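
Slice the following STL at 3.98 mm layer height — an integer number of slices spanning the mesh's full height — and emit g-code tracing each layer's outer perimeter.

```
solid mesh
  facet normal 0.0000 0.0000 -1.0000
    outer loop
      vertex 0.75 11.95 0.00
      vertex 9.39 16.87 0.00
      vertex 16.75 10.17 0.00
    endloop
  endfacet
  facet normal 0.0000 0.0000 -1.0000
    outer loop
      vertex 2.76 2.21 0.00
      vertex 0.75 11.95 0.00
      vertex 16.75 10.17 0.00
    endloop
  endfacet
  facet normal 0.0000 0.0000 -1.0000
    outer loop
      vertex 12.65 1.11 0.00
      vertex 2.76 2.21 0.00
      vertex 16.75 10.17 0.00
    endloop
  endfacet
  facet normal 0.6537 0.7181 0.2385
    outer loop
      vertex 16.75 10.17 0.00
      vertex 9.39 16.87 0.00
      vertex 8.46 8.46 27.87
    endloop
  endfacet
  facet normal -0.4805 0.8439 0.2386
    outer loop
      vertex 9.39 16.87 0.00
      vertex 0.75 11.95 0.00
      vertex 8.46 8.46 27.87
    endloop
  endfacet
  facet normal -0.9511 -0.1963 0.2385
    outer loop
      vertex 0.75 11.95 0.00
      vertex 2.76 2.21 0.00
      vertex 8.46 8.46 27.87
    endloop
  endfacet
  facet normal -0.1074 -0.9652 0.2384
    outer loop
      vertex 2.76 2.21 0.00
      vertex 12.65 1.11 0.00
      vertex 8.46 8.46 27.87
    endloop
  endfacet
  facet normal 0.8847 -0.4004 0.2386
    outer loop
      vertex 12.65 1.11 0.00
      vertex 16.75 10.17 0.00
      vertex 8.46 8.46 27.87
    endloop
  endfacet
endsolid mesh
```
; perimeter-only toolpath
G21 ; units = mm
G90 ; absolute positioning
G28 ; home
; layer 1
G0 Z3.98
G0 X15.57 Y9.93
G1 X9.26 Y15.67
G1 X1.85 Y11.45
G1 X3.57 Y3.10
G1 X12.05 Y2.16
G1 X15.57 Y9.93
; layer 2
G0 Z7.96
G0 X14.38 Y9.68
G1 X9.12 Y14.47
G1 X2.95 Y10.95
G1 X4.39 Y4.00
G1 X11.45 Y3.21
G1 X14.38 Y9.68
; layer 3
G0 Z11.94
G0 X13.20 Y9.44
G1 X8.99 Y13.27
G1 X4.05 Y10.45
G1 X5.20 Y4.89
G1 X10.85 Y4.26
G1 X13.20 Y9.44
; layer 4
G0 Z15.93
G0 X12.01 Y9.19
G1 X8.86 Y12.06
G1 X5.16 Y9.96
G1 X6.02 Y5.78
G1 X10.26 Y5.31
G1 X12.01 Y9.19
; layer 5
G0 Z19.91
G0 X10.83 Y8.95
G1 X8.73 Y10.86
G1 X6.26 Y9.46
G1 X6.83 Y6.67
G1 X9.66 Y6.36
G1 X10.83 Y8.95
; layer 6
G0 Z23.89
G0 X9.64 Y8.70
G1 X8.59 Y9.66
G1 X7.36 Y8.96
G1 X7.65 Y7.57
G1 X9.06 Y7.41
G1 X9.64 Y8.70
M2 ; end

The solid is a regular 5-sided pyramid, base circumscribed radius ≈ 8.46 mm, apex at z ≈ 27.9 mm. Slicing at Δz = 3.98 mm — 7 equal slices spanning the solid's height, so layer i sits at z = i·h/7 — gives 6 non-empty perimeters. Each is a 5-segment closed polygon; G0 lifts to the layer z and rapids to the start vertex, then G1 traces the edges. The cross-section shrinks linearly with z (the slice at the apex is degenerate and omitted).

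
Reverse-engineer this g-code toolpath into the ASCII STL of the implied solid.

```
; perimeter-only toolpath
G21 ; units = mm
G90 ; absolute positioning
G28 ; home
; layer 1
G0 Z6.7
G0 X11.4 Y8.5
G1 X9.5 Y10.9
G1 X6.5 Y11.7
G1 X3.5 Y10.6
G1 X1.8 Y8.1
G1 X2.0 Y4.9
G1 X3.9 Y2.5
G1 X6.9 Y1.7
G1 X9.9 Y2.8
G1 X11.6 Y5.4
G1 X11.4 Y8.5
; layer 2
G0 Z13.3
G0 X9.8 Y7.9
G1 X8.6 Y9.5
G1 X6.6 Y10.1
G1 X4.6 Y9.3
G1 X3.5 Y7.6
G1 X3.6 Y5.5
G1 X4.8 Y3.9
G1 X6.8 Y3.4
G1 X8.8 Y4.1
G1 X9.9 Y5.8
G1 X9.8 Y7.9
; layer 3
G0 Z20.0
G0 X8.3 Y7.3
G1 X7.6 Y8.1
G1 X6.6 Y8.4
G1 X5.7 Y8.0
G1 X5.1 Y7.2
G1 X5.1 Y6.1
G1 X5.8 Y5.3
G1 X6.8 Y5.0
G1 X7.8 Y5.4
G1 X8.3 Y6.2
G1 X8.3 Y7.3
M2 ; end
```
solid part
  facet normal 0.0000 0.0000 -1.0000
    outer loop
      vertex 6.4 13.4 0.0
      vertex 10.4 12.3 0.0
      vertex 13.0 9.1 0.0
    endloop
  endfacet
  facet normal 0.0000 0.0000 -1.0000
    outer loop
      vertex 2.5 11.9 0.0
      vertex 6.4 13.4 0.0
      vertex 13.0 9.1 0.0
    endloop
  endfacet
  facet normal 0.0000 0.0000 -1.0000
    outer loop
      vertex 0.2 8.5 0.0
      vertex 2.5 11.9 0.0
      vertex 13.0 9.1 0.0
    endloop
  endfacet
  facet normal 0.0000 0.0000 -1.0000
    outer loop
      vertex 0.4 4.3 0.0
      vertex 0.2 8.5 0.0
      vertex 13.0 9.1 0.0
    endloop
  endfacet
  facet normal 0.0000 0.0000 -1.0000
    outer loop
      vertex 3.0 1.1 0.0
      vertex 0.4 4.3 0.0
      vertex 13.0 9.1 0.0
    endloop
  endfacet
  facet normal 0.0000 0.0000 -1.0000
    outer loop
      vertex 7.0 0.0 0.0
      vertex 3.0 1.1 0.0
      vertex 13.0 9.1 0.0
    endloop
  endfacet
  facet normal 0.0000 0.0000 -1.0000
    outer loop
      vertex 10.9 1.5 0.0
      vertex 7.0 0.0 0.0
      vertex 13.0 9.1 0.0
    endloop
  endfacet
  facet normal 0.0000 0.0000 -1.0000
    outer loop
      vertex 13.2 4.9 0.0
      vertex 10.9 1.5 0.0
      vertex 13.0 9.1 0.0
    endloop
  endfacet
  facet normal 0.7547 0.6132 0.2332
    outer loop
      vertex 13.0 9.1 0.0
      vertex 10.4 12.3 0.0
      vertex 6.7 6.7 26.7
    endloop
  endfacet
  facet normal 0.2579 0.9378 0.2324
    outer loop
      vertex 10.4 12.3 0.0
      vertex 6.4 13.4 0.0
      vertex 6.7 6.7 26.7
    endloop
  endfacet
  facet normal -0.3492 0.9079 0.2318
    outer loop
      vertex 6.4 13.4 0.0
      vertex 2.5 11.9 0.0
      vertex 6.7 6.7 26.7
    endloop
  endfacet
  facet normal -0.8055 0.5449 0.2328
    outer loop
      vertex 2.5 11.9 0.0
      vertex 0.2 8.5 0.0
      vertex 6.7 6.7 26.7
    endloop
  endfacet
  facet normal -0.9713 -0.0463 0.2333
    outer loop
      vertex 0.2 8.5 0.0
      vertex 0.4 4.3 0.0
      vertex 6.7 6.7 26.7
    endloop
  endfacet
  facet normal -0.7547 -0.6132 0.2332
    outer loop
      vertex 0.4 4.3 0.0
      vertex 3.0 1.1 0.0
      vertex 6.7 6.7 26.7
    endloop
  endfacet
  facet normal -0.2579 -0.9378 0.2324
    outer loop
      vertex 3.0 1.1 0.0
      vertex 7.0 0.0 0.0
      vertex 6.7 6.7 26.7
    endloop
  endfacet
  facet normal 0.3492 -0.9079 0.2318
    outer loop
      vertex 7.0 0.0 0.0
      vertex 10.9 1.5 0.0
      vertex 6.7 6.7 26.7
    endloop
  endfacet
  facet normal 0.8055 -0.5449 0.2328
    outer loop
      vertex 10.9 1.5 0.0
      vertex 13.2 4.9 0.0
      vertex 6.7 6.7 26.7
    endloop
  endfacet
  facet normal 0.9713 0.0463 0.2333
    outer loop
      vertex 13.2 4.9 0.0
      vertex 13.0 9.1 0.0
      vertex 6.7 6.7 26.7
    endloop
  endfacet
endsolid part

The G0 Z moves step by Δz≈6.7 mm. The G1 loops shrink linearly with z, so the solid tapers from its base footprint up to z≈26.7. Closing with a flat bottom cap and the tapered top and triangulating gives 18 facets — a regular 10-sided pyramid, base circumscribed radius ≈ 6.7 mm, apex at z ≈ 26.7 mm.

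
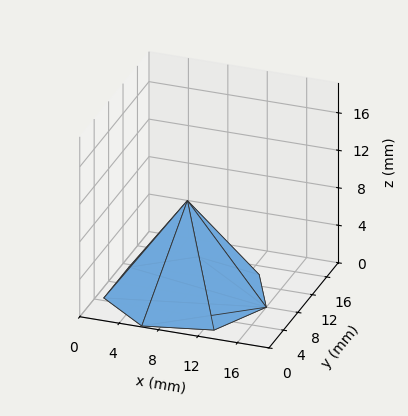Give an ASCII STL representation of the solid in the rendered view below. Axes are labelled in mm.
Reading the render: the shape is a regular 7-sided pyramid, base circumscribed radius ≈ 8 mm, apex at z ≈ 10 mm (dimensions read to the nearest mm from the axis ticks). For the STL, each face is triangulated and given an outward normal.

solid part
  facet normal 0.0000 0.0000 -1.0000
    outer loop
      vertex 6.220 15.799 0.000
      vertex 12.988 14.255 0.000
      vertex 16.000 8.000 0.000
    endloop
  endfacet
  facet normal 0.0000 0.0000 -1.0000
    outer loop
      vertex 0.792 11.471 0.000
      vertex 6.220 15.799 0.000
      vertex 16.000 8.000 0.000
    endloop
  endfacet
  facet normal 0.0000 0.0000 -1.0000
    outer loop
      vertex 0.792 4.529 0.000
      vertex 0.792 11.471 0.000
      vertex 16.000 8.000 0.000
    endloop
  endfacet
  facet normal 0.0000 0.0000 -1.0000
    outer loop
      vertex 6.220 0.201 0.000
      vertex 0.792 4.529 0.000
      vertex 16.000 8.000 0.000
    endloop
  endfacet
  facet normal 0.0000 0.0000 -1.0000
    outer loop
      vertex 12.988 1.745 0.000
      vertex 6.220 0.201 0.000
      vertex 16.000 8.000 0.000
    endloop
  endfacet
  facet normal 0.7309 0.3520 0.5847
    outer loop
      vertex 16.000 8.000 0.000
      vertex 12.988 14.255 0.000
      vertex 8.000 8.000 10.000
    endloop
  endfacet
  facet normal 0.1804 0.7909 0.5847
    outer loop
      vertex 12.988 14.255 0.000
      vertex 6.220 15.799 0.000
      vertex 8.000 8.000 10.000
    endloop
  endfacet
  facet normal -0.5058 0.6343 0.5847
    outer loop
      vertex 6.220 15.799 0.000
      vertex 0.792 11.471 0.000
      vertex 8.000 8.000 10.000
    endloop
  endfacet
  facet normal -0.8112 0.0000 0.5847
    outer loop
      vertex 0.792 11.471 0.000
      vertex 0.792 4.529 0.000
      vertex 8.000 8.000 10.000
    endloop
  endfacet
  facet normal -0.5058 -0.6343 0.5847
    outer loop
      vertex 0.792 4.529 0.000
      vertex 6.220 0.201 0.000
      vertex 8.000 8.000 10.000
    endloop
  endfacet
  facet normal 0.1804 -0.7909 0.5847
    outer loop
      vertex 6.220 0.201 0.000
      vertex 12.988 1.745 0.000
      vertex 8.000 8.000 10.000
    endloop
  endfacet
  facet normal 0.7309 -0.3520 0.5847
    outer loop
      vertex 12.988 1.745 0.000
      vertex 16.000 8.000 0.000
      vertex 8.000 8.000 10.000
    endloop
  endfacet
endsolid part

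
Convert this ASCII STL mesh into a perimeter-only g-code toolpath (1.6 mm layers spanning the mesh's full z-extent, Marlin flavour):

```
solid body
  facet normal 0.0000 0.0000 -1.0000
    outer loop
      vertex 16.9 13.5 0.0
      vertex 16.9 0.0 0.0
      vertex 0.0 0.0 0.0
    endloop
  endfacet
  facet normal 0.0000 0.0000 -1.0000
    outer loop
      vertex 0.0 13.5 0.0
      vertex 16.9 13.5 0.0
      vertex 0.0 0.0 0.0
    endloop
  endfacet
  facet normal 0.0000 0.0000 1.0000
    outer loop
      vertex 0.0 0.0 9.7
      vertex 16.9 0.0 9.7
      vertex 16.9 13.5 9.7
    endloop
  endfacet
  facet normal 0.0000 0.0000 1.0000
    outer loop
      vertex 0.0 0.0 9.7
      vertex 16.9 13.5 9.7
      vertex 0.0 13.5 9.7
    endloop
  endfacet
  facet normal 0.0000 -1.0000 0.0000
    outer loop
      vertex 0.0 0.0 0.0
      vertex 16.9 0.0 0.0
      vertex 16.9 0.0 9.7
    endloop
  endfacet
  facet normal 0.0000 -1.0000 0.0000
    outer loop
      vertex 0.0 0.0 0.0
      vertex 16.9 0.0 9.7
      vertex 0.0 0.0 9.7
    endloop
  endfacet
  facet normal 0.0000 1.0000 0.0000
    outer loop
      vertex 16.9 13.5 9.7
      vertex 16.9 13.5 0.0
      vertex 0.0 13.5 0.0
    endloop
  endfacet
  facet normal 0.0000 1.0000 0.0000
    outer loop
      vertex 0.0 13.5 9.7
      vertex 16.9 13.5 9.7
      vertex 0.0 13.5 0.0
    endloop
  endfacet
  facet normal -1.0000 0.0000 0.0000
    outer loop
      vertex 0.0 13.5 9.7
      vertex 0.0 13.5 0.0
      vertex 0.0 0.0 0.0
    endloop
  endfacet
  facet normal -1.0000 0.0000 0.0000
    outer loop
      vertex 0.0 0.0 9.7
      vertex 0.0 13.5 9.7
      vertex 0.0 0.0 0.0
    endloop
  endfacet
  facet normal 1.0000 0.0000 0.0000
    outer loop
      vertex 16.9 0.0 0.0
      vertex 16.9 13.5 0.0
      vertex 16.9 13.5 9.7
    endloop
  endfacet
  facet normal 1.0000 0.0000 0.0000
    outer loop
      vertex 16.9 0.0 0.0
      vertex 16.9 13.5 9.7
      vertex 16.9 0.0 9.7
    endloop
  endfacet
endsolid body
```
; perimeter-only toolpath
G21 ; units = mm
G90 ; absolute positioning
G28 ; home
; layer 1
G0 Z1.6
G0 X0.0 Y0.0
G1 X16.9 Y0.0
G1 X16.9 Y13.5
G1 X0.0 Y13.5
G1 X0.0 Y0.0
; layer 2
G0 Z3.2
G0 X0.0 Y0.0
G1 X16.9 Y0.0
G1 X16.9 Y13.5
G1 X0.0 Y13.5
G1 X0.0 Y0.0
; layer 3
G0 Z4.8
G0 X0.0 Y0.0
G1 X16.9 Y0.0
G1 X16.9 Y13.5
G1 X0.0 Y13.5
G1 X0.0 Y0.0
; layer 4
G0 Z6.5
G0 X0.0 Y0.0
G1 X16.9 Y0.0
G1 X16.9 Y13.5
G1 X0.0 Y13.5
G1 X0.0 Y0.0
; layer 5
G0 Z8.1
G0 X0.0 Y0.0
G1 X16.9 Y0.0
G1 X16.9 Y13.5
G1 X0.0 Y13.5
G1 X0.0 Y0.0
; layer 6
G0 Z9.7
G0 X0.0 Y0.0
G1 X16.9 Y0.0
G1 X16.9 Y13.5
G1 X0.0 Y13.5
G1 X0.0 Y0.0
M2 ; end

The solid is a rectangular box, roughly 16.9 × 13.5 mm footprint and 9.7 mm tall. Slicing at Δz = 1.6 mm — 6 equal slices spanning the solid's height, so layer i sits at z = i·h/6 — gives 6 non-empty perimeters. Each is a 4-segment closed polygon; G0 lifts to the layer z and rapids to the start vertex, then G1 traces the edges.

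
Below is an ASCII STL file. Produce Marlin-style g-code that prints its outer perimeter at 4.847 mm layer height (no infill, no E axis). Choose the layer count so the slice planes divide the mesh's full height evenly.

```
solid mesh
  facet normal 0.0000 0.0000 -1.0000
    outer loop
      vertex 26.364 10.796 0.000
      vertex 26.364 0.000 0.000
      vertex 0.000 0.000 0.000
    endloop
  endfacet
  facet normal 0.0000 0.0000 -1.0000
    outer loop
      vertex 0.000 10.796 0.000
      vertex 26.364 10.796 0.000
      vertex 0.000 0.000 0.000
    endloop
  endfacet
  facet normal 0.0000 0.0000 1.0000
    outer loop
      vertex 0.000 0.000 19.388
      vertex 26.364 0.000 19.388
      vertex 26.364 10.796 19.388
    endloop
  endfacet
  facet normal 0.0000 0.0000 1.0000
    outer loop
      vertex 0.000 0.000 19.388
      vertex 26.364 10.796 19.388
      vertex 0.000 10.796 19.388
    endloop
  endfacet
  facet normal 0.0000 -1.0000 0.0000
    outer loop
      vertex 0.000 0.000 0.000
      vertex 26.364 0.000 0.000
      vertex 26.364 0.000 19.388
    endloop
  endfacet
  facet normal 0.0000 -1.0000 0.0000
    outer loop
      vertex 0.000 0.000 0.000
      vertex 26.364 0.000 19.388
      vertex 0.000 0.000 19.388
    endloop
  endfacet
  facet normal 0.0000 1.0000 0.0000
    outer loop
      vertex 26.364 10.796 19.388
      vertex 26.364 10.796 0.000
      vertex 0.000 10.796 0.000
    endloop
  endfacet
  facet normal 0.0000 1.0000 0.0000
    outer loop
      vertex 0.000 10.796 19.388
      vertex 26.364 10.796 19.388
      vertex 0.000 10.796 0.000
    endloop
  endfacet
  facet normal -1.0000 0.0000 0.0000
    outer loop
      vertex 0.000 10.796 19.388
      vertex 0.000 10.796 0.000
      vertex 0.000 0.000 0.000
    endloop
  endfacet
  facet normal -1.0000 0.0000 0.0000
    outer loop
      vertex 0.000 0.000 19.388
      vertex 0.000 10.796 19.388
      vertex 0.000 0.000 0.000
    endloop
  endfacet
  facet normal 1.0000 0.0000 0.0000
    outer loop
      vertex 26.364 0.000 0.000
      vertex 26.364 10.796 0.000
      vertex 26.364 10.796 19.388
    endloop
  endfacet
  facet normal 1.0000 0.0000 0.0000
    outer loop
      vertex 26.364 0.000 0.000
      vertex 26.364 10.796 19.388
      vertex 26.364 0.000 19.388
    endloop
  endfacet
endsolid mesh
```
; perimeter-only toolpath
G21 ; units = mm
G90 ; absolute positioning
G28 ; home
; layer 1
G0 Z4.847
G0 X0.000 Y0.000
G1 X26.364 Y0.000
G1 X26.364 Y10.796
G1 X0.000 Y10.796
G1 X0.000 Y0.000
; layer 2
G0 Z9.694
G0 X0.000 Y0.000
G1 X26.364 Y0.000
G1 X26.364 Y10.796
G1 X0.000 Y10.796
G1 X0.000 Y0.000
; layer 3
G0 Z14.541
G0 X0.000 Y0.000
G1 X26.364 Y0.000
G1 X26.364 Y10.796
G1 X0.000 Y10.796
G1 X0.000 Y0.000
; layer 4
G0 Z19.388
G0 X0.000 Y0.000
G1 X26.364 Y0.000
G1 X26.364 Y10.796
G1 X0.000 Y10.796
G1 X0.000 Y0.000
M2 ; end

The solid is a rectangular box, roughly 26.4 × 10.8 mm footprint and 19.4 mm tall. Slicing at Δz = 4.847 mm — 4 equal slices spanning the solid's height, so layer i sits at z = i·h/4 — gives 4 non-empty perimeters. Each is a 4-segment closed polygon; G0 lifts to the layer z and rapids to the start vertex, then G1 traces the edges.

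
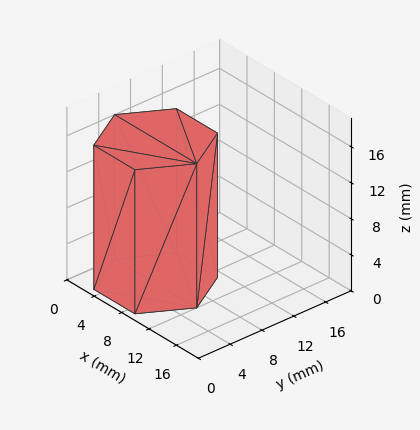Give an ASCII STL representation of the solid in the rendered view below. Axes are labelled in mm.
Reading the render: the shape is a regular 6-sided prism (a cylinder approximated with 6 flat sides), circumscribed radius ≈ 6 mm, height ≈ 16 mm (dimensions read to the nearest mm from the axis ticks). For the STL, each face is triangulated and given an outward normal.

solid part
  facet normal 0.0000 0.0000 -1.0000
    outer loop
      vertex 3.000 11.196 0.000
      vertex 9.000 11.196 0.000
      vertex 12.000 6.000 0.000
    endloop
  endfacet
  facet normal 0.0000 0.0000 -1.0000
    outer loop
      vertex 0.000 6.000 0.000
      vertex 3.000 11.196 0.000
      vertex 12.000 6.000 0.000
    endloop
  endfacet
  facet normal 0.0000 0.0000 -1.0000
    outer loop
      vertex 3.000 0.804 0.000
      vertex 0.000 6.000 0.000
      vertex 12.000 6.000 0.000
    endloop
  endfacet
  facet normal 0.0000 0.0000 -1.0000
    outer loop
      vertex 9.000 0.804 0.000
      vertex 3.000 0.804 0.000
      vertex 12.000 6.000 0.000
    endloop
  endfacet
  facet normal 0.0000 0.0000 1.0000
    outer loop
      vertex 12.000 6.000 16.000
      vertex 9.000 11.196 16.000
      vertex 3.000 11.196 16.000
    endloop
  endfacet
  facet normal 0.0000 0.0000 1.0000
    outer loop
      vertex 12.000 6.000 16.000
      vertex 3.000 11.196 16.000
      vertex 0.000 6.000 16.000
    endloop
  endfacet
  facet normal 0.0000 0.0000 1.0000
    outer loop
      vertex 12.000 6.000 16.000
      vertex 0.000 6.000 16.000
      vertex 3.000 0.804 16.000
    endloop
  endfacet
  facet normal 0.0000 0.0000 1.0000
    outer loop
      vertex 12.000 6.000 16.000
      vertex 3.000 0.804 16.000
      vertex 9.000 0.804 16.000
    endloop
  endfacet
  facet normal 0.8660 0.5000 0.0000
    outer loop
      vertex 12.000 6.000 0.000
      vertex 9.000 11.196 0.000
      vertex 9.000 11.196 16.000
    endloop
  endfacet
  facet normal 0.8660 0.5000 0.0000
    outer loop
      vertex 12.000 6.000 0.000
      vertex 9.000 11.196 16.000
      vertex 12.000 6.000 16.000
    endloop
  endfacet
  facet normal 0.0000 1.0000 0.0000
    outer loop
      vertex 9.000 11.196 0.000
      vertex 3.000 11.196 0.000
      vertex 3.000 11.196 16.000
    endloop
  endfacet
  facet normal 0.0000 1.0000 0.0000
    outer loop
      vertex 9.000 11.196 0.000
      vertex 3.000 11.196 16.000
      vertex 9.000 11.196 16.000
    endloop
  endfacet
  facet normal -0.8660 0.5000 0.0000
    outer loop
      vertex 3.000 11.196 0.000
      vertex 0.000 6.000 0.000
      vertex 0.000 6.000 16.000
    endloop
  endfacet
  facet normal -0.8660 0.5000 0.0000
    outer loop
      vertex 3.000 11.196 0.000
      vertex 0.000 6.000 16.000
      vertex 3.000 11.196 16.000
    endloop
  endfacet
  facet normal -0.8660 -0.5000 0.0000
    outer loop
      vertex 0.000 6.000 0.000
      vertex 3.000 0.804 0.000
      vertex 3.000 0.804 16.000
    endloop
  endfacet
  facet normal -0.8660 -0.5000 0.0000
    outer loop
      vertex 0.000 6.000 0.000
      vertex 3.000 0.804 16.000
      vertex 0.000 6.000 16.000
    endloop
  endfacet
  facet normal 0.0000 -1.0000 0.0000
    outer loop
      vertex 3.000 0.804 0.000
      vertex 9.000 0.804 0.000
      vertex 9.000 0.804 16.000
    endloop
  endfacet
  facet normal 0.0000 -1.0000 0.0000
    outer loop
      vertex 3.000 0.804 0.000
      vertex 9.000 0.804 16.000
      vertex 3.000 0.804 16.000
    endloop
  endfacet
  facet normal 0.8660 -0.5000 0.0000
    outer loop
      vertex 9.000 0.804 0.000
      vertex 12.000 6.000 0.000
      vertex 12.000 6.000 16.000
    endloop
  endfacet
  facet normal 0.8660 -0.5000 0.0000
    outer loop
      vertex 9.000 0.804 0.000
      vertex 12.000 6.000 16.000
      vertex 9.000 0.804 16.000
    endloop
  endfacet
endsolid part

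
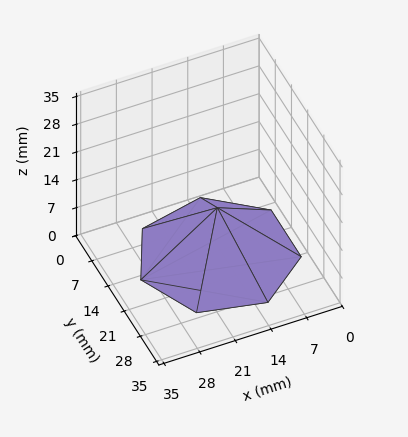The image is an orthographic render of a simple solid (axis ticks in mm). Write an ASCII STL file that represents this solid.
Reading the render: the shape is a regular 7-sided pyramid, base circumscribed radius ≈ 15 mm, apex at z ≈ 12 mm (dimensions read to the nearest mm from the axis ticks). For the STL, each face is triangulated and given an outward normal.

solid part
  facet normal 0.0000 0.0000 -1.0000
    outer loop
      vertex 11.7 29.6 0.0
      vertex 24.4 26.7 0.0
      vertex 30.0 15.0 0.0
    endloop
  endfacet
  facet normal 0.0000 0.0000 -1.0000
    outer loop
      vertex 1.5 21.5 0.0
      vertex 11.7 29.6 0.0
      vertex 30.0 15.0 0.0
    endloop
  endfacet
  facet normal 0.0000 0.0000 -1.0000
    outer loop
      vertex 1.5 8.5 0.0
      vertex 1.5 21.5 0.0
      vertex 30.0 15.0 0.0
    endloop
  endfacet
  facet normal 0.0000 0.0000 -1.0000
    outer loop
      vertex 11.7 0.4 0.0
      vertex 1.5 8.5 0.0
      vertex 30.0 15.0 0.0
    endloop
  endfacet
  facet normal 0.0000 0.0000 -1.0000
    outer loop
      vertex 24.4 3.3 0.0
      vertex 11.7 0.4 0.0
      vertex 30.0 15.0 0.0
    endloop
  endfacet
  facet normal 0.5985 0.2865 0.7481
    outer loop
      vertex 30.0 15.0 0.0
      vertex 24.4 26.7 0.0
      vertex 15.0 15.0 12.0
    endloop
  endfacet
  facet normal 0.1479 0.6477 0.7474
    outer loop
      vertex 24.4 26.7 0.0
      vertex 11.7 29.6 0.0
      vertex 15.0 15.0 12.0
    endloop
  endfacet
  facet normal -0.4134 0.5206 0.7471
    outer loop
      vertex 11.7 29.6 0.0
      vertex 1.5 21.5 0.0
      vertex 15.0 15.0 12.0
    endloop
  endfacet
  facet normal -0.6644 0.0000 0.7474
    outer loop
      vertex 1.5 21.5 0.0
      vertex 1.5 8.5 0.0
      vertex 15.0 15.0 12.0
    endloop
  endfacet
  facet normal -0.4134 -0.5206 0.7471
    outer loop
      vertex 1.5 8.5 0.0
      vertex 11.7 0.4 0.0
      vertex 15.0 15.0 12.0
    endloop
  endfacet
  facet normal 0.1479 -0.6477 0.7474
    outer loop
      vertex 11.7 0.4 0.0
      vertex 24.4 3.3 0.0
      vertex 15.0 15.0 12.0
    endloop
  endfacet
  facet normal 0.5985 -0.2865 0.7481
    outer loop
      vertex 24.4 3.3 0.0
      vertex 30.0 15.0 0.0
      vertex 15.0 15.0 12.0
    endloop
  endfacet
endsolid part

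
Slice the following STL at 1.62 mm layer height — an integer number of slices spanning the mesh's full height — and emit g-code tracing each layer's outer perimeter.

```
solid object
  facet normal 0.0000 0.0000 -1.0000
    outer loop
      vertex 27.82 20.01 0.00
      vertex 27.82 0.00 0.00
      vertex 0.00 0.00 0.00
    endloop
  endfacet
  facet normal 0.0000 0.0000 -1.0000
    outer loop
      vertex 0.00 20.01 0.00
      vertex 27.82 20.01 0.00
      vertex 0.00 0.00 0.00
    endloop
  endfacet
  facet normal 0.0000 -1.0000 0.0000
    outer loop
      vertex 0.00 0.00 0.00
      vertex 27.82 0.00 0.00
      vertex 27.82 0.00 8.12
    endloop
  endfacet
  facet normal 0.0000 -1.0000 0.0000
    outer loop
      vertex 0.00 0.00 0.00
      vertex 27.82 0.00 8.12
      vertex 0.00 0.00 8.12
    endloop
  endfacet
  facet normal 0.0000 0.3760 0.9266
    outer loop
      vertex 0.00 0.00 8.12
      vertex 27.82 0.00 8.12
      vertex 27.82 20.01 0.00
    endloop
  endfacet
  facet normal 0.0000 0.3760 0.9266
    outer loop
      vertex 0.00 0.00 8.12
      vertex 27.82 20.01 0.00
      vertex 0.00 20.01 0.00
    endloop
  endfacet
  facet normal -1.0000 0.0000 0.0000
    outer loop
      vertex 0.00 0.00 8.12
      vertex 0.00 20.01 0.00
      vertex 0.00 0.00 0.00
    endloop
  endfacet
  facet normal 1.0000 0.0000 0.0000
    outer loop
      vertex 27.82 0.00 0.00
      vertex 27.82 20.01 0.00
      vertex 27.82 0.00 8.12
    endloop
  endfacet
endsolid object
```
; perimeter-only toolpath
G21 ; units = mm
G90 ; absolute positioning
G28 ; home
; layer 1
G0 Z1.62
G0 X0.00 Y0.00
G1 X27.82 Y0.00
G1 X27.82 Y16.01
G1 X0.00 Y16.01
G1 X0.00 Y0.00
; layer 2
G0 Z3.25
G0 X0.00 Y0.00
G1 X27.82 Y0.00
G1 X27.82 Y12.01
G1 X0.00 Y12.01
G1 X0.00 Y0.00
; layer 3
G0 Z4.87
G0 X0.00 Y0.00
G1 X27.82 Y0.00
G1 X27.82 Y8.00
G1 X0.00 Y8.00
G1 X0.00 Y0.00
; layer 4
G0 Z6.50
G0 X0.00 Y0.00
G1 X27.82 Y0.00
G1 X27.82 Y4.00
G1 X0.00 Y4.00
G1 X0.00 Y0.00
M2 ; end

The solid is a wedge (ramp): 27.8 × 20 mm base, rising to 8.12 mm along the y=0 edge and sloping linearly to z=0 at y=20. Slicing at Δz = 1.62 mm — 5 equal slices spanning the solid's height, so layer i sits at z = i·h/5 — gives 4 non-empty perimeters. Each is a 4-segment closed polygon; G0 lifts to the layer z and rapids to the start vertex, then G1 traces the edges. The cross-section shrinks linearly with z (the slice at the apex is degenerate and omitted).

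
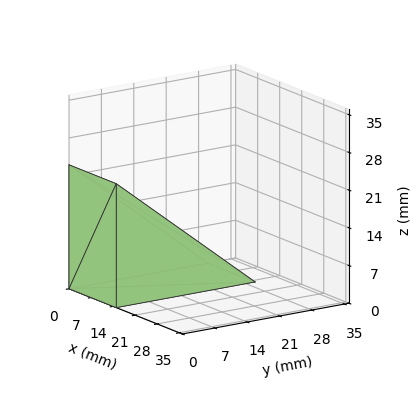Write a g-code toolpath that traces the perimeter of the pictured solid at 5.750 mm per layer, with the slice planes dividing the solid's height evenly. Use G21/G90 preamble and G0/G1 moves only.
Reading the render: the shape is a wedge (ramp): 15 × 30 mm base, rising to 23 mm along the y=0 edge and sloping linearly to z=0 at y=30 (dimensions read to the nearest mm from the axis ticks). For the g-code, the solid's height is divided into equal slices at the stated Δz and each level perimeter traced with G1 moves after a G0 lift.

; perimeter-only toolpath
G21 ; units = mm
G90 ; absolute positioning
G28 ; home
; layer 1
G0 Z5.750
G0 X0.000 Y0.000
G1 X15.000 Y0.000
G1 X15.000 Y22.500
G1 X0.000 Y22.500
G1 X0.000 Y0.000
; layer 2
G0 Z11.500
G0 X0.000 Y0.000
G1 X15.000 Y0.000
G1 X15.000 Y15.000
G1 X0.000 Y15.000
G1 X0.000 Y0.000
; layer 3
G0 Z17.250
G0 X0.000 Y0.000
G1 X15.000 Y0.000
G1 X15.000 Y7.500
G1 X0.000 Y7.500
G1 X0.000 Y0.000
M2 ; end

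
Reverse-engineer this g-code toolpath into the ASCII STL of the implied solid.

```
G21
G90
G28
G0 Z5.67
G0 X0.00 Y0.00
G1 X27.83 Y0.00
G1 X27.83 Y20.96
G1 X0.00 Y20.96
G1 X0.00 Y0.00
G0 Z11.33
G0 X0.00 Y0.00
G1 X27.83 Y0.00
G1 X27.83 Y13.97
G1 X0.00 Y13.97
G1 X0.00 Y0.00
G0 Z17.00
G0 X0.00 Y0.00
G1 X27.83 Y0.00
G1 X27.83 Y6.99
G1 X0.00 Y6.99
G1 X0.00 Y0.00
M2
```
solid part
  facet normal 0.0000 0.0000 -1.0000
    outer loop
      vertex 27.83 27.95 0.00
      vertex 27.83 0.00 0.00
      vertex 0.00 0.00 0.00
    endloop
  endfacet
  facet normal 0.0000 0.0000 -1.0000
    outer loop
      vertex 0.00 27.95 0.00
      vertex 27.83 27.95 0.00
      vertex 0.00 0.00 0.00
    endloop
  endfacet
  facet normal 0.0000 -1.0000 0.0000
    outer loop
      vertex 0.00 0.00 0.00
      vertex 27.83 0.00 0.00
      vertex 27.83 0.00 22.66
    endloop
  endfacet
  facet normal 0.0000 -1.0000 0.0000
    outer loop
      vertex 0.00 0.00 0.00
      vertex 27.83 0.00 22.66
      vertex 0.00 0.00 22.66
    endloop
  endfacet
  facet normal 0.0000 0.6298 0.7768
    outer loop
      vertex 0.00 0.00 22.66
      vertex 27.83 0.00 22.66
      vertex 27.83 27.95 0.00
    endloop
  endfacet
  facet normal 0.0000 0.6298 0.7768
    outer loop
      vertex 0.00 0.00 22.66
      vertex 27.83 27.95 0.00
      vertex 0.00 27.95 0.00
    endloop
  endfacet
  facet normal -1.0000 0.0000 0.0000
    outer loop
      vertex 0.00 0.00 22.66
      vertex 0.00 27.95 0.00
      vertex 0.00 0.00 0.00
    endloop
  endfacet
  facet normal 1.0000 0.0000 0.0000
    outer loop
      vertex 27.83 0.00 0.00
      vertex 27.83 27.95 0.00
      vertex 27.83 0.00 22.66
    endloop
  endfacet
endsolid part

The G0 Z moves step by Δz≈5.67 mm. The G1 loops shrink linearly with z, so the solid tapers from its base footprint up to z≈22.7. Closing with a flat bottom cap and the tapered top and triangulating gives 8 facets — a wedge (ramp): 27.8 × 27.9 mm base, rising to 22.7 mm along the y=0 edge and sloping linearly to z=0 at y=27.9.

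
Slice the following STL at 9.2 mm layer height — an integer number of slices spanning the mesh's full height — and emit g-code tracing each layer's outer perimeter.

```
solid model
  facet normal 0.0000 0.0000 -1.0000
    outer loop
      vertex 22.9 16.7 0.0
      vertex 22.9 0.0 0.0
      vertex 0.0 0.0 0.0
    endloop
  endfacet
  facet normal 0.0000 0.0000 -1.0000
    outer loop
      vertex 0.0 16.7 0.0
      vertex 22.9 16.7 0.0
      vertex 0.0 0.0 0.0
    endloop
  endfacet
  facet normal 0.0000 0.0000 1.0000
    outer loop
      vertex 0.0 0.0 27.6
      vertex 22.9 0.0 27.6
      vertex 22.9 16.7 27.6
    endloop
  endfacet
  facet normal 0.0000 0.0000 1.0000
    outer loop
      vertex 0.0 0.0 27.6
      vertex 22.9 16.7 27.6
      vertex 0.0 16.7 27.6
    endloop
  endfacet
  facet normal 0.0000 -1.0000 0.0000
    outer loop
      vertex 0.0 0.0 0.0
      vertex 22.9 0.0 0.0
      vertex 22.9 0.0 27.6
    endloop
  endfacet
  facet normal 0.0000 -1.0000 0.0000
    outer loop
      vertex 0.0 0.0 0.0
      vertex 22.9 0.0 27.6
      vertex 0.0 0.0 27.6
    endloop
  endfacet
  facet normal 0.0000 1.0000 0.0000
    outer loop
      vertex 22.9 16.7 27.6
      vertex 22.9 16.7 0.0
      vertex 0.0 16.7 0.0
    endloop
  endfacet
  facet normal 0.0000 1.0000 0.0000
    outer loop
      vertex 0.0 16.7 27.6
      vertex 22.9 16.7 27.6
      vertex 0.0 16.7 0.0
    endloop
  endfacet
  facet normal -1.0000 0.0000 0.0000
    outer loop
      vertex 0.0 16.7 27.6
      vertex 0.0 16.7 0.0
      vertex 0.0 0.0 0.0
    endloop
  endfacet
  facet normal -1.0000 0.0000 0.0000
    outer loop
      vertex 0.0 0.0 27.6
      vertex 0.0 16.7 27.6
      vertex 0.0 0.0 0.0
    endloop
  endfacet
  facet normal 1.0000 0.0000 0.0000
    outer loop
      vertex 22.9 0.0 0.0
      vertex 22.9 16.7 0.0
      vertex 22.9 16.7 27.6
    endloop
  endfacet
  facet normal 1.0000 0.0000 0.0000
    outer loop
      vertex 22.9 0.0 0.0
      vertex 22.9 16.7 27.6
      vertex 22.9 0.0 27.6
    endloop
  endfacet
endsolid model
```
; perimeter-only toolpath
G21 ; units = mm
G90 ; absolute positioning
G28 ; home
; layer 1
G0 Z9.2
G0 X0.0 Y0.0
G1 X22.9 Y0.0
G1 X22.9 Y16.7
G1 X0.0 Y16.7
G1 X0.0 Y0.0
; layer 2
G0 Z18.4
G0 X0.0 Y0.0
G1 X22.9 Y0.0
G1 X22.9 Y16.7
G1 X0.0 Y16.7
G1 X0.0 Y0.0
; layer 3
G0 Z27.6
G0 X0.0 Y0.0
G1 X22.9 Y0.0
G1 X22.9 Y16.7
G1 X0.0 Y16.7
G1 X0.0 Y0.0
M2 ; end

The solid is a rectangular box, roughly 22.9 × 16.7 mm footprint and 27.6 mm tall. Slicing at Δz = 9.2 mm — 3 equal slices spanning the solid's height, so layer i sits at z = i·h/3 — gives 3 non-empty perimeters. Each is a 4-segment closed polygon; G0 lifts to the layer z and rapids to the start vertex, then G1 traces the edges.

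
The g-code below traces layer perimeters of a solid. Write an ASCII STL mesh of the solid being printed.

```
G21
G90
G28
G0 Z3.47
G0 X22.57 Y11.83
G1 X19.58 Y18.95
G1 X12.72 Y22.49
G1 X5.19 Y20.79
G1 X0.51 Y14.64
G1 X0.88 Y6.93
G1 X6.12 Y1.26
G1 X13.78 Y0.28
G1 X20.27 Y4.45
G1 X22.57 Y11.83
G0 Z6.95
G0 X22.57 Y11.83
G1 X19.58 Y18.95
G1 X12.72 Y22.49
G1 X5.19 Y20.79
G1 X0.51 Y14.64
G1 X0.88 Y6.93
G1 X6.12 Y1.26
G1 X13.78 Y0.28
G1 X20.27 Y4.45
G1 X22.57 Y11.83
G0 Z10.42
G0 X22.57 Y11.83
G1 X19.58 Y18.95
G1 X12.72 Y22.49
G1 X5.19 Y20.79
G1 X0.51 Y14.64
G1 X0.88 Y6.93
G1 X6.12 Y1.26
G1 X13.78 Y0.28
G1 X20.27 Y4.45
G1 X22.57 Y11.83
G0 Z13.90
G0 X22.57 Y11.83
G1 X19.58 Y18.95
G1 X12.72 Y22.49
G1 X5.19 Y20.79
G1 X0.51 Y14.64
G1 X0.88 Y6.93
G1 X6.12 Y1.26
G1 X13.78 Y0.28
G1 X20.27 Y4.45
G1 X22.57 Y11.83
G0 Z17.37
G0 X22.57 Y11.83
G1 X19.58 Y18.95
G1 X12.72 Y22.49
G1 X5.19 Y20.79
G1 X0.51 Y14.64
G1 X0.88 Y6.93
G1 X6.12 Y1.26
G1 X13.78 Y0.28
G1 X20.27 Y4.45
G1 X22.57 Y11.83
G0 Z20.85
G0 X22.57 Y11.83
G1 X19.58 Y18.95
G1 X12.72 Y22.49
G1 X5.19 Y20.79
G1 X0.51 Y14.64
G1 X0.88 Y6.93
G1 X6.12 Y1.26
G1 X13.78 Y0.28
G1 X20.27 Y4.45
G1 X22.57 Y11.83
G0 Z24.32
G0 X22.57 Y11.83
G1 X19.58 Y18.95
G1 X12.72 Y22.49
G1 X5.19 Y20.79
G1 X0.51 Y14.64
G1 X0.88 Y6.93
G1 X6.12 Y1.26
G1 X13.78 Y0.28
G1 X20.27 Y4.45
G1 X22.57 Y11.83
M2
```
solid part
  facet normal 0.0000 0.0000 -1.0000
    outer loop
      vertex 12.72 22.49 0.00
      vertex 19.58 18.95 0.00
      vertex 22.57 11.83 0.00
    endloop
  endfacet
  facet normal 0.0000 0.0000 -1.0000
    outer loop
      vertex 5.19 20.79 0.00
      vertex 12.72 22.49 0.00
      vertex 22.57 11.83 0.00
    endloop
  endfacet
  facet normal 0.0000 0.0000 -1.0000
    outer loop
      vertex 0.51 14.64 0.00
      vertex 5.19 20.79 0.00
      vertex 22.57 11.83 0.00
    endloop
  endfacet
  facet normal 0.0000 0.0000 -1.0000
    outer loop
      vertex 0.88 6.93 0.00
      vertex 0.51 14.64 0.00
      vertex 22.57 11.83 0.00
    endloop
  endfacet
  facet normal 0.0000 0.0000 -1.0000
    outer loop
      vertex 6.12 1.26 0.00
      vertex 0.88 6.93 0.00
      vertex 22.57 11.83 0.00
    endloop
  endfacet
  facet normal 0.0000 0.0000 -1.0000
    outer loop
      vertex 13.78 0.28 0.00
      vertex 6.12 1.26 0.00
      vertex 22.57 11.83 0.00
    endloop
  endfacet
  facet normal 0.0000 0.0000 -1.0000
    outer loop
      vertex 20.27 4.45 0.00
      vertex 13.78 0.28 0.00
      vertex 22.57 11.83 0.00
    endloop
  endfacet
  facet normal 0.0000 0.0000 1.0000
    outer loop
      vertex 22.57 11.83 24.32
      vertex 19.58 18.95 24.32
      vertex 12.72 22.49 24.32
    endloop
  endfacet
  facet normal 0.0000 0.0000 1.0000
    outer loop
      vertex 22.57 11.83 24.32
      vertex 12.72 22.49 24.32
      vertex 5.19 20.79 24.32
    endloop
  endfacet
  facet normal 0.0000 0.0000 1.0000
    outer loop
      vertex 22.57 11.83 24.32
      vertex 5.19 20.79 24.32
      vertex 0.51 14.64 24.32
    endloop
  endfacet
  facet normal 0.0000 0.0000 1.0000
    outer loop
      vertex 22.57 11.83 24.32
      vertex 0.51 14.64 24.32
      vertex 0.88 6.93 24.32
    endloop
  endfacet
  facet normal 0.0000 0.0000 1.0000
    outer loop
      vertex 22.57 11.83 24.32
      vertex 0.88 6.93 24.32
      vertex 6.12 1.26 24.32
    endloop
  endfacet
  facet normal 0.0000 0.0000 1.0000
    outer loop
      vertex 22.57 11.83 24.32
      vertex 6.12 1.26 24.32
      vertex 13.78 0.28 24.32
    endloop
  endfacet
  facet normal 0.0000 0.0000 1.0000
    outer loop
      vertex 22.57 11.83 24.32
      vertex 13.78 0.28 24.32
      vertex 20.27 4.45 24.32
    endloop
  endfacet
  facet normal 0.9220 0.3872 0.0000
    outer loop
      vertex 22.57 11.83 0.00
      vertex 19.58 18.95 0.00
      vertex 19.58 18.95 24.32
    endloop
  endfacet
  facet normal 0.9220 0.3872 0.0000
    outer loop
      vertex 22.57 11.83 0.00
      vertex 19.58 18.95 24.32
      vertex 22.57 11.83 24.32
    endloop
  endfacet
  facet normal 0.4586 0.8887 0.0000
    outer loop
      vertex 19.58 18.95 0.00
      vertex 12.72 22.49 0.00
      vertex 12.72 22.49 24.32
    endloop
  endfacet
  facet normal 0.4586 0.8887 0.0000
    outer loop
      vertex 19.58 18.95 0.00
      vertex 12.72 22.49 24.32
      vertex 19.58 18.95 24.32
    endloop
  endfacet
  facet normal -0.2202 0.9754 0.0000
    outer loop
      vertex 12.72 22.49 0.00
      vertex 5.19 20.79 0.00
      vertex 5.19 20.79 24.32
    endloop
  endfacet
  facet normal -0.2202 0.9754 0.0000
    outer loop
      vertex 12.72 22.49 0.00
      vertex 5.19 20.79 24.32
      vertex 12.72 22.49 24.32
    endloop
  endfacet
  facet normal -0.7958 0.6056 0.0000
    outer loop
      vertex 5.19 20.79 0.00
      vertex 0.51 14.64 0.00
      vertex 0.51 14.64 24.32
    endloop
  endfacet
  facet normal -0.7958 0.6056 0.0000
    outer loop
      vertex 5.19 20.79 0.00
      vertex 0.51 14.64 24.32
      vertex 5.19 20.79 24.32
    endloop
  endfacet
  facet normal -0.9989 -0.0479 0.0000
    outer loop
      vertex 0.51 14.64 0.00
      vertex 0.88 6.93 0.00
      vertex 0.88 6.93 24.32
    endloop
  endfacet
  facet normal -0.9989 -0.0479 0.0000
    outer loop
      vertex 0.51 14.64 0.00
      vertex 0.88 6.93 24.32
      vertex 0.51 14.64 24.32
    endloop
  endfacet
  facet normal -0.7344 -0.6787 0.0000
    outer loop
      vertex 0.88 6.93 0.00
      vertex 6.12 1.26 0.00
      vertex 6.12 1.26 24.32
    endloop
  endfacet
  facet normal -0.7344 -0.6787 0.0000
    outer loop
      vertex 0.88 6.93 0.00
      vertex 6.12 1.26 24.32
      vertex 0.88 6.93 24.32
    endloop
  endfacet
  facet normal -0.1269 -0.9919 0.0000
    outer loop
      vertex 6.12 1.26 0.00
      vertex 13.78 0.28 0.00
      vertex 13.78 0.28 24.32
    endloop
  endfacet
  facet normal -0.1269 -0.9919 0.0000
    outer loop
      vertex 6.12 1.26 0.00
      vertex 13.78 0.28 24.32
      vertex 6.12 1.26 24.32
    endloop
  endfacet
  facet normal 0.5406 -0.8413 0.0000
    outer loop
      vertex 13.78 0.28 0.00
      vertex 20.27 4.45 0.00
      vertex 20.27 4.45 24.32
    endloop
  endfacet
  facet normal 0.5406 -0.8413 0.0000
    outer loop
      vertex 13.78 0.28 0.00
      vertex 20.27 4.45 24.32
      vertex 13.78 0.28 24.32
    endloop
  endfacet
  facet normal 0.9547 -0.2975 0.0000
    outer loop
      vertex 20.27 4.45 0.00
      vertex 22.57 11.83 0.00
      vertex 22.57 11.83 24.32
    endloop
  endfacet
  facet normal 0.9547 -0.2975 0.0000
    outer loop
      vertex 20.27 4.45 0.00
      vertex 22.57 11.83 24.32
      vertex 20.27 4.45 24.32
    endloop
  endfacet
endsolid part

The G0 Z moves step by Δz≈3.47 mm. Every layer's G1 loop is the same polygon, so the solid is a straight extrusion of it from z=0 to z≈24.3. Closing with flat bottom and top caps and triangulating gives 32 facets — a regular 9-sided prism (a cylinder approximated with 9 flat sides), circumscribed radius ≈ 11.3 mm, height ≈ 24.3 mm.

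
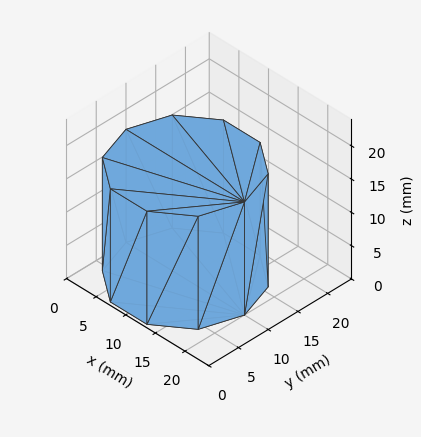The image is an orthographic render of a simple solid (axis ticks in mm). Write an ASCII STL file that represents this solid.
Reading the render: the shape is a regular 10-sided prism (a cylinder approximated with 10 flat sides), circumscribed radius ≈ 10 mm, height ≈ 17 mm (dimensions read to the nearest mm from the axis ticks). For the STL, each face is triangulated and given an outward normal.

solid part
  facet normal 0.0000 0.0000 -1.0000
    outer loop
      vertex 13.090 19.511 0.000
      vertex 18.090 15.878 0.000
      vertex 20.000 10.000 0.000
    endloop
  endfacet
  facet normal 0.0000 0.0000 -1.0000
    outer loop
      vertex 6.910 19.511 0.000
      vertex 13.090 19.511 0.000
      vertex 20.000 10.000 0.000
    endloop
  endfacet
  facet normal 0.0000 0.0000 -1.0000
    outer loop
      vertex 1.910 15.878 0.000
      vertex 6.910 19.511 0.000
      vertex 20.000 10.000 0.000
    endloop
  endfacet
  facet normal 0.0000 0.0000 -1.0000
    outer loop
      vertex 0.000 10.000 0.000
      vertex 1.910 15.878 0.000
      vertex 20.000 10.000 0.000
    endloop
  endfacet
  facet normal 0.0000 0.0000 -1.0000
    outer loop
      vertex 1.910 4.122 0.000
      vertex 0.000 10.000 0.000
      vertex 20.000 10.000 0.000
    endloop
  endfacet
  facet normal 0.0000 0.0000 -1.0000
    outer loop
      vertex 6.910 0.489 0.000
      vertex 1.910 4.122 0.000
      vertex 20.000 10.000 0.000
    endloop
  endfacet
  facet normal 0.0000 0.0000 -1.0000
    outer loop
      vertex 13.090 0.489 0.000
      vertex 6.910 0.489 0.000
      vertex 20.000 10.000 0.000
    endloop
  endfacet
  facet normal 0.0000 0.0000 -1.0000
    outer loop
      vertex 18.090 4.122 0.000
      vertex 13.090 0.489 0.000
      vertex 20.000 10.000 0.000
    endloop
  endfacet
  facet normal 0.0000 0.0000 1.0000
    outer loop
      vertex 20.000 10.000 17.000
      vertex 18.090 15.878 17.000
      vertex 13.090 19.511 17.000
    endloop
  endfacet
  facet normal 0.0000 0.0000 1.0000
    outer loop
      vertex 20.000 10.000 17.000
      vertex 13.090 19.511 17.000
      vertex 6.910 19.511 17.000
    endloop
  endfacet
  facet normal 0.0000 0.0000 1.0000
    outer loop
      vertex 20.000 10.000 17.000
      vertex 6.910 19.511 17.000
      vertex 1.910 15.878 17.000
    endloop
  endfacet
  facet normal 0.0000 0.0000 1.0000
    outer loop
      vertex 20.000 10.000 17.000
      vertex 1.910 15.878 17.000
      vertex 0.000 10.000 17.000
    endloop
  endfacet
  facet normal 0.0000 0.0000 1.0000
    outer loop
      vertex 20.000 10.000 17.000
      vertex 0.000 10.000 17.000
      vertex 1.910 4.122 17.000
    endloop
  endfacet
  facet normal 0.0000 0.0000 1.0000
    outer loop
      vertex 20.000 10.000 17.000
      vertex 1.910 4.122 17.000
      vertex 6.910 0.489 17.000
    endloop
  endfacet
  facet normal 0.0000 0.0000 1.0000
    outer loop
      vertex 20.000 10.000 17.000
      vertex 6.910 0.489 17.000
      vertex 13.090 0.489 17.000
    endloop
  endfacet
  facet normal 0.0000 0.0000 1.0000
    outer loop
      vertex 20.000 10.000 17.000
      vertex 13.090 0.489 17.000
      vertex 18.090 4.122 17.000
    endloop
  endfacet
  facet normal 0.9511 0.3090 0.0000
    outer loop
      vertex 20.000 10.000 0.000
      vertex 18.090 15.878 0.000
      vertex 18.090 15.878 17.000
    endloop
  endfacet
  facet normal 0.9511 0.3090 0.0000
    outer loop
      vertex 20.000 10.000 0.000
      vertex 18.090 15.878 17.000
      vertex 20.000 10.000 17.000
    endloop
  endfacet
  facet normal 0.5878 0.8090 0.0000
    outer loop
      vertex 18.090 15.878 0.000
      vertex 13.090 19.511 0.000
      vertex 13.090 19.511 17.000
    endloop
  endfacet
  facet normal 0.5878 0.8090 0.0000
    outer loop
      vertex 18.090 15.878 0.000
      vertex 13.090 19.511 17.000
      vertex 18.090 15.878 17.000
    endloop
  endfacet
  facet normal 0.0000 1.0000 0.0000
    outer loop
      vertex 13.090 19.511 0.000
      vertex 6.910 19.511 0.000
      vertex 6.910 19.511 17.000
    endloop
  endfacet
  facet normal 0.0000 1.0000 0.0000
    outer loop
      vertex 13.090 19.511 0.000
      vertex 6.910 19.511 17.000
      vertex 13.090 19.511 17.000
    endloop
  endfacet
  facet normal -0.5878 0.8090 0.0000
    outer loop
      vertex 6.910 19.511 0.000
      vertex 1.910 15.878 0.000
      vertex 1.910 15.878 17.000
    endloop
  endfacet
  facet normal -0.5878 0.8090 0.0000
    outer loop
      vertex 6.910 19.511 0.000
      vertex 1.910 15.878 17.000
      vertex 6.910 19.511 17.000
    endloop
  endfacet
  facet normal -0.9511 0.3090 0.0000
    outer loop
      vertex 1.910 15.878 0.000
      vertex 0.000 10.000 0.000
      vertex 0.000 10.000 17.000
    endloop
  endfacet
  facet normal -0.9511 0.3090 0.0000
    outer loop
      vertex 1.910 15.878 0.000
      vertex 0.000 10.000 17.000
      vertex 1.910 15.878 17.000
    endloop
  endfacet
  facet normal -0.9511 -0.3090 0.0000
    outer loop
      vertex 0.000 10.000 0.000
      vertex 1.910 4.122 0.000
      vertex 1.910 4.122 17.000
    endloop
  endfacet
  facet normal -0.9511 -0.3090 0.0000
    outer loop
      vertex 0.000 10.000 0.000
      vertex 1.910 4.122 17.000
      vertex 0.000 10.000 17.000
    endloop
  endfacet
  facet normal -0.5878 -0.8090 0.0000
    outer loop
      vertex 1.910 4.122 0.000
      vertex 6.910 0.489 0.000
      vertex 6.910 0.489 17.000
    endloop
  endfacet
  facet normal -0.5878 -0.8090 0.0000
    outer loop
      vertex 1.910 4.122 0.000
      vertex 6.910 0.489 17.000
      vertex 1.910 4.122 17.000
    endloop
  endfacet
  facet normal 0.0000 -1.0000 0.0000
    outer loop
      vertex 6.910 0.489 0.000
      vertex 13.090 0.489 0.000
      vertex 13.090 0.489 17.000
    endloop
  endfacet
  facet normal 0.0000 -1.0000 0.0000
    outer loop
      vertex 6.910 0.489 0.000
      vertex 13.090 0.489 17.000
      vertex 6.910 0.489 17.000
    endloop
  endfacet
  facet normal 0.5878 -0.8090 0.0000
    outer loop
      vertex 13.090 0.489 0.000
      vertex 18.090 4.122 0.000
      vertex 18.090 4.122 17.000
    endloop
  endfacet
  facet normal 0.5878 -0.8090 0.0000
    outer loop
      vertex 13.090 0.489 0.000
      vertex 18.090 4.122 17.000
      vertex 13.090 0.489 17.000
    endloop
  endfacet
  facet normal 0.9511 -0.3090 0.0000
    outer loop
      vertex 18.090 4.122 0.000
      vertex 20.000 10.000 0.000
      vertex 20.000 10.000 17.000
    endloop
  endfacet
  facet normal 0.9511 -0.3090 0.0000
    outer loop
      vertex 18.090 4.122 0.000
      vertex 20.000 10.000 17.000
      vertex 18.090 4.122 17.000
    endloop
  endfacet
endsolid part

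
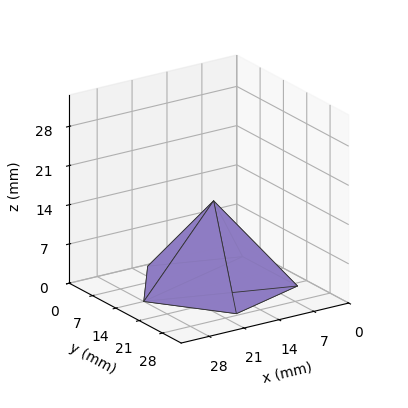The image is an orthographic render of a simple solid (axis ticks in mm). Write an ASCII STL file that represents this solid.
Reading the render: the shape is a regular 5-sided pyramid, base circumscribed radius ≈ 14 mm, apex at z ≈ 15 mm (dimensions read to the nearest mm from the axis ticks). For the STL, each face is triangulated and given an outward normal.

solid part
  facet normal 0.0000 0.0000 -1.0000
    outer loop
      vertex 2.674 22.229 0.000
      vertex 18.326 27.315 0.000
      vertex 28.000 14.000 0.000
    endloop
  endfacet
  facet normal 0.0000 0.0000 -1.0000
    outer loop
      vertex 2.674 5.771 0.000
      vertex 2.674 22.229 0.000
      vertex 28.000 14.000 0.000
    endloop
  endfacet
  facet normal 0.0000 0.0000 -1.0000
    outer loop
      vertex 18.326 0.685 0.000
      vertex 2.674 5.771 0.000
      vertex 28.000 14.000 0.000
    endloop
  endfacet
  facet normal 0.6456 0.4691 0.6026
    outer loop
      vertex 28.000 14.000 0.000
      vertex 18.326 27.315 0.000
      vertex 14.000 14.000 15.000
    endloop
  endfacet
  facet normal -0.2466 0.7590 0.6026
    outer loop
      vertex 18.326 27.315 0.000
      vertex 2.674 22.229 0.000
      vertex 14.000 14.000 15.000
    endloop
  endfacet
  facet normal -0.7981 0.0000 0.6026
    outer loop
      vertex 2.674 22.229 0.000
      vertex 2.674 5.771 0.000
      vertex 14.000 14.000 15.000
    endloop
  endfacet
  facet normal -0.2466 -0.7590 0.6026
    outer loop
      vertex 2.674 5.771 0.000
      vertex 18.326 0.685 0.000
      vertex 14.000 14.000 15.000
    endloop
  endfacet
  facet normal 0.6456 -0.4691 0.6026
    outer loop
      vertex 18.326 0.685 0.000
      vertex 28.000 14.000 0.000
      vertex 14.000 14.000 15.000
    endloop
  endfacet
endsolid part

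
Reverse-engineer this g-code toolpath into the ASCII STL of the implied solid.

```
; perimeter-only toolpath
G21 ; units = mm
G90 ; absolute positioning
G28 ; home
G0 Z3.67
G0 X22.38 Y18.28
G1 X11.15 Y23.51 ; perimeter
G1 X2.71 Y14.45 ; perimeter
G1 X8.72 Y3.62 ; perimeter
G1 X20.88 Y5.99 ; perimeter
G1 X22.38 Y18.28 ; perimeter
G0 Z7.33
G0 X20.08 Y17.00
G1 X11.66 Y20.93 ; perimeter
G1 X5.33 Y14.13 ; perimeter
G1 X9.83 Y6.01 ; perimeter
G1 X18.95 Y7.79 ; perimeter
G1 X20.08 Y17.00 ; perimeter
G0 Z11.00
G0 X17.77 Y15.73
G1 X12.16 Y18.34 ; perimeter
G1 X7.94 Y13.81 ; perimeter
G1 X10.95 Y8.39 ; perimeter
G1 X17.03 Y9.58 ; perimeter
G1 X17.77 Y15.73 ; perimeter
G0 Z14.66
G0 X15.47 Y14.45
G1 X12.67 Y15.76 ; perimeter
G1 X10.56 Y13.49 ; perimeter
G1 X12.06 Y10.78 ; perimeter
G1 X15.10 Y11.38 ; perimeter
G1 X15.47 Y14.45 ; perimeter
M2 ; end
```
solid part
  facet normal 0.0000 0.0000 -1.0000
    outer loop
      vertex 0.10 14.77 0.00
      vertex 10.65 26.10 0.00
      vertex 24.68 19.56 0.00
    endloop
  endfacet
  facet normal 0.0000 0.0000 -1.0000
    outer loop
      vertex 7.61 1.23 0.00
      vertex 0.10 14.77 0.00
      vertex 24.68 19.56 0.00
    endloop
  endfacet
  facet normal 0.0000 0.0000 -1.0000
    outer loop
      vertex 22.81 4.20 0.00
      vertex 7.61 1.23 0.00
      vertex 24.68 19.56 0.00
    endloop
  endfacet
  facet normal 0.3653 0.7836 0.5025
    outer loop
      vertex 24.68 19.56 0.00
      vertex 10.65 26.10 0.00
      vertex 13.17 13.17 18.33
    endloop
  endfacet
  facet normal -0.6327 0.5892 0.5026
    outer loop
      vertex 10.65 26.10 0.00
      vertex 0.10 14.77 0.00
      vertex 13.17 13.17 18.33
    endloop
  endfacet
  facet normal -0.7561 -0.4194 0.5025
    outer loop
      vertex 0.10 14.77 0.00
      vertex 7.61 1.23 0.00
      vertex 13.17 13.17 18.33
    endloop
  endfacet
  facet normal 0.1658 -0.8486 0.5025
    outer loop
      vertex 7.61 1.23 0.00
      vertex 22.81 4.20 0.00
      vertex 13.17 13.17 18.33
    endloop
  endfacet
  facet normal 0.8582 -0.1045 0.5025
    outer loop
      vertex 22.81 4.20 0.00
      vertex 24.68 19.56 0.00
      vertex 13.17 13.17 18.33
    endloop
  endfacet
endsolid part

The G0 Z moves step by Δz≈3.67 mm. The G1 loops shrink linearly with z, so the solid tapers from its base footprint up to z≈18.3. Closing with a flat bottom cap and the tapered top and triangulating gives 8 facets — a regular 5-sided pyramid, base circumscribed radius ≈ 13.2 mm, apex at z ≈ 18.3 mm.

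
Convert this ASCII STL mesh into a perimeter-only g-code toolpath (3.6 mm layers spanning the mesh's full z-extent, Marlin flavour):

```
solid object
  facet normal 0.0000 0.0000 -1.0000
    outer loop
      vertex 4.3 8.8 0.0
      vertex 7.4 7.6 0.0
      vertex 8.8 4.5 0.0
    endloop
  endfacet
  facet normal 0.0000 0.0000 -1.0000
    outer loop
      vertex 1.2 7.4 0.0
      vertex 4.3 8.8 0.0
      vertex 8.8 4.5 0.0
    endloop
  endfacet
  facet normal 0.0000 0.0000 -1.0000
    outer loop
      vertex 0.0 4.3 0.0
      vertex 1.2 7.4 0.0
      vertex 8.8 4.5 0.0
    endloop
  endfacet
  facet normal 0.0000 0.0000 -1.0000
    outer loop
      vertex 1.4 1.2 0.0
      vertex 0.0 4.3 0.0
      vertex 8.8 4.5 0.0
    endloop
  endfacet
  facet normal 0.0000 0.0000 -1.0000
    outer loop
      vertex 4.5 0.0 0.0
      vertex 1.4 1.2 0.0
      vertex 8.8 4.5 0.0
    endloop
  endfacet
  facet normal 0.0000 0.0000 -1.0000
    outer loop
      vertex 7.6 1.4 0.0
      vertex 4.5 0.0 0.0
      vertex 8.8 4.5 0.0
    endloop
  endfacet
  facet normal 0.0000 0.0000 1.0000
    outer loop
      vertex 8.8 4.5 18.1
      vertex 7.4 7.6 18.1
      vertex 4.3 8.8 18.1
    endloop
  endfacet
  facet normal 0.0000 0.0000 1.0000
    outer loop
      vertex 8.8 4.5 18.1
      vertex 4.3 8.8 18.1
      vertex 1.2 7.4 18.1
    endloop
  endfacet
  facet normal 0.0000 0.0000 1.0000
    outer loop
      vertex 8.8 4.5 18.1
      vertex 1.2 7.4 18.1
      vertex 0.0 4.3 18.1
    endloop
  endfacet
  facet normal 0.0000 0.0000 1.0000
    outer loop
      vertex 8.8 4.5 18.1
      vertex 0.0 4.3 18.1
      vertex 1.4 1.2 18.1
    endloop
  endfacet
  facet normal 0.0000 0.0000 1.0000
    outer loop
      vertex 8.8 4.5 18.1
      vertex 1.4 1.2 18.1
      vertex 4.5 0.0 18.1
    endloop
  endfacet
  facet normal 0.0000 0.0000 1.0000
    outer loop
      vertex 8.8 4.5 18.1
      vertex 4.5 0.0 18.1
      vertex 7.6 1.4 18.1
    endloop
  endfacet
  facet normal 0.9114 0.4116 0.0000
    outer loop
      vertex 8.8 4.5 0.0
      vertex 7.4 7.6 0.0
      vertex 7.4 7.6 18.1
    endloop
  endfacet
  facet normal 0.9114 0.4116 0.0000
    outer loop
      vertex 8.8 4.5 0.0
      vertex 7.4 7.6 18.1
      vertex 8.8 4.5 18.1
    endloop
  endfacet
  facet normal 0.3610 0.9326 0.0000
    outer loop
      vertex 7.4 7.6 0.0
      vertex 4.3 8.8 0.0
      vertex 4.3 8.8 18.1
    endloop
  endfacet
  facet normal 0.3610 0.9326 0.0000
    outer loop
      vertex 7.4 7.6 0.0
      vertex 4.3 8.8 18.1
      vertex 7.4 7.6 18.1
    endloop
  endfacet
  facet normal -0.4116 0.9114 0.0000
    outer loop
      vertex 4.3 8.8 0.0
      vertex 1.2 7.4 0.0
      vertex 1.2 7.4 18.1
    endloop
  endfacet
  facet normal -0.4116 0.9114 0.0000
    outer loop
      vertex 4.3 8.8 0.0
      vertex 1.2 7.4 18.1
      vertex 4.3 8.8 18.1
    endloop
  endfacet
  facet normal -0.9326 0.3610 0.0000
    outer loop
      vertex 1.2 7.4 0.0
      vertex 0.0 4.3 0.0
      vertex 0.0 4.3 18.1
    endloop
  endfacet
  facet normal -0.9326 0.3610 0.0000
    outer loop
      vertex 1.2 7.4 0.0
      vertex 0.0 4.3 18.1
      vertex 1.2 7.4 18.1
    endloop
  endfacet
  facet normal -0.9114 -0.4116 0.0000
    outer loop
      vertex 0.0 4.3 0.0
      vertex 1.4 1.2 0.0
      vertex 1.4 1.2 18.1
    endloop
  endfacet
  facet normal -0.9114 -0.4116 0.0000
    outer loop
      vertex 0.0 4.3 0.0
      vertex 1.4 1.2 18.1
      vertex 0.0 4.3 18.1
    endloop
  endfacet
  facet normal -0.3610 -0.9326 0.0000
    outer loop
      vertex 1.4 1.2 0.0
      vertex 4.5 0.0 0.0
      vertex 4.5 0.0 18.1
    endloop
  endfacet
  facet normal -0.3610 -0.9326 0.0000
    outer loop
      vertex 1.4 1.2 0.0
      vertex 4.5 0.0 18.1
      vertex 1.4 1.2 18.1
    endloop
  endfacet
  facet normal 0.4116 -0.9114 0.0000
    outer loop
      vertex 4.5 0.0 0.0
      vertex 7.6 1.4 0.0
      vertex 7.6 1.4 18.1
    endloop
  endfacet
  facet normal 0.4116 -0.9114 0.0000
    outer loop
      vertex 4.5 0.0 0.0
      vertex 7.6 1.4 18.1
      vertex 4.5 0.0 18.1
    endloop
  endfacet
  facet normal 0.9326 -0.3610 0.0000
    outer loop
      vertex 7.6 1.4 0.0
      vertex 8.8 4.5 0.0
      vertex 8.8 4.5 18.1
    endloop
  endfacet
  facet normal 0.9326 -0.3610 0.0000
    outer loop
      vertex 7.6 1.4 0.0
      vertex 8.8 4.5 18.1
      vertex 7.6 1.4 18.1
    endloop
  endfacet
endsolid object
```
; perimeter-only toolpath
G21 ; units = mm
G90 ; absolute positioning
G28 ; home
; layer 1
G0 Z3.6
G0 X8.8 Y4.5
G1 X7.4 Y7.6
G1 X4.3 Y8.8
G1 X1.2 Y7.4
G1 X0.0 Y4.3
G1 X1.4 Y1.2
G1 X4.5 Y0.0
G1 X7.6 Y1.4
G1 X8.8 Y4.5
; layer 2
G0 Z7.2
G0 X8.8 Y4.5
G1 X7.4 Y7.6
G1 X4.3 Y8.8
G1 X1.2 Y7.4
G1 X0.0 Y4.3
G1 X1.4 Y1.2
G1 X4.5 Y0.0
G1 X7.6 Y1.4
G1 X8.8 Y4.5
; layer 3
G0 Z10.9
G0 X8.8 Y4.5
G1 X7.4 Y7.6
G1 X4.3 Y8.8
G1 X1.2 Y7.4
G1 X0.0 Y4.3
G1 X1.4 Y1.2
G1 X4.5 Y0.0
G1 X7.6 Y1.4
G1 X8.8 Y4.5
; layer 4
G0 Z14.5
G0 X8.8 Y4.5
G1 X7.4 Y7.6
G1 X4.3 Y8.8
G1 X1.2 Y7.4
G1 X0.0 Y4.3
G1 X1.4 Y1.2
G1 X4.5 Y0.0
G1 X7.6 Y1.4
G1 X8.8 Y4.5
; layer 5
G0 Z18.1
G0 X8.8 Y4.5
G1 X7.4 Y7.6
G1 X4.3 Y8.8
G1 X1.2 Y7.4
G1 X0.0 Y4.3
G1 X1.4 Y1.2
G1 X4.5 Y0.0
G1 X7.6 Y1.4
G1 X8.8 Y4.5
M2 ; end

The solid is a regular 8-sided prism (a cylinder approximated with 8 flat sides), circumscribed radius ≈ 4.4 mm, height ≈ 18.1 mm. Slicing at Δz = 3.6 mm — 5 equal slices spanning the solid's height, so layer i sits at z = i·h/5 — gives 5 non-empty perimeters. Each is a 8-segment closed polygon; G0 lifts to the layer z and rapids to the start vertex, then G1 traces the edges.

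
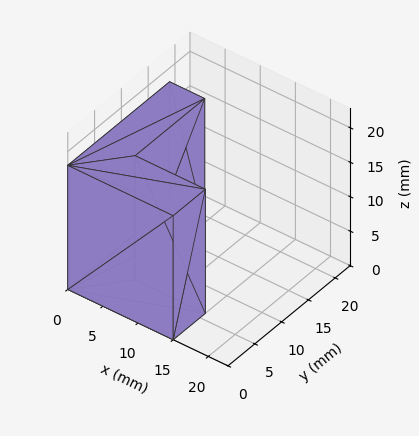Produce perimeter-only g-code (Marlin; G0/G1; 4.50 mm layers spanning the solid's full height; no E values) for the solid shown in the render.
Reading the render: the shape is an L-shaped prism: outer 15 × 19 mm, arm thicknesses ≈ 6 mm (horizontal) and 5 mm (vertical), extruded 18 mm in z (dimensions read to the nearest mm from the axis ticks). For the g-code, the solid's height is divided into equal slices at the stated Δz and each level perimeter traced with G1 moves after a G0 lift.

; perimeter-only toolpath
G21 ; units = mm
G90 ; absolute positioning
G28 ; home
; layer 1
G0 Z4.50
G0 X0.00 Y0.00
G1 X15.00 Y0.00
G1 X15.00 Y6.00
G1 X5.00 Y6.00
G1 X5.00 Y19.00
G1 X0.00 Y19.00
G1 X0.00 Y0.00
; layer 2
G0 Z9.00
G0 X0.00 Y0.00
G1 X15.00 Y0.00
G1 X15.00 Y6.00
G1 X5.00 Y6.00
G1 X5.00 Y19.00
G1 X0.00 Y19.00
G1 X0.00 Y0.00
; layer 3
G0 Z13.50
G0 X0.00 Y0.00
G1 X15.00 Y0.00
G1 X15.00 Y6.00
G1 X5.00 Y6.00
G1 X5.00 Y19.00
G1 X0.00 Y19.00
G1 X0.00 Y0.00
; layer 4
G0 Z18.00
G0 X0.00 Y0.00
G1 X15.00 Y0.00
G1 X15.00 Y6.00
G1 X5.00 Y6.00
G1 X5.00 Y19.00
G1 X0.00 Y19.00
G1 X0.00 Y0.00
M2 ; end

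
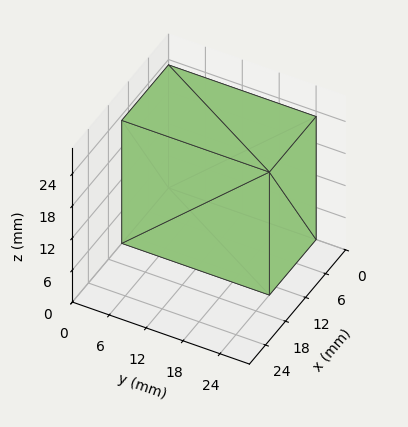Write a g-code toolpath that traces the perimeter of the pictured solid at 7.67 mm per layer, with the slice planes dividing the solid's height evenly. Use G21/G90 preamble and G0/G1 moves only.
Reading the render: the shape is a rectangular box, roughly 14 × 24 mm footprint and 23 mm tall (dimensions read to the nearest mm from the axis ticks). For the g-code, the solid's height is divided into equal slices at the stated Δz and each level perimeter traced with G1 moves after a G0 lift.

; perimeter-only toolpath
G21 ; units = mm
G90 ; absolute positioning
G28 ; home
; layer 1
G0 Z7.67
G0 X0.00 Y0.00
G1 X14.00 Y0.00
G1 X14.00 Y24.00
G1 X0.00 Y24.00
G1 X0.00 Y0.00
; layer 2
G0 Z15.33
G0 X0.00 Y0.00
G1 X14.00 Y0.00
G1 X14.00 Y24.00
G1 X0.00 Y24.00
G1 X0.00 Y0.00
; layer 3
G0 Z23.00
G0 X0.00 Y0.00
G1 X14.00 Y0.00
G1 X14.00 Y24.00
G1 X0.00 Y24.00
G1 X0.00 Y0.00
M2 ; end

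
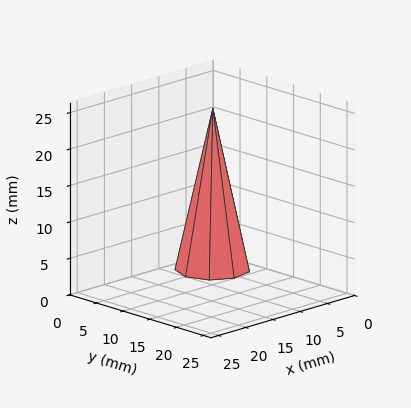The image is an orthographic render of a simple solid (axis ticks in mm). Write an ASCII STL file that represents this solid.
Reading the render: the shape is a regular 9-sided pyramid, base circumscribed radius ≈ 5 mm, apex at z ≈ 22 mm (dimensions read to the nearest mm from the axis ticks). For the STL, each face is triangulated and given an outward normal.

solid part
  facet normal 0.0000 0.0000 -1.0000
    outer loop
      vertex 5.9 9.9 0.0
      vertex 8.8 8.2 0.0
      vertex 10.0 5.0 0.0
    endloop
  endfacet
  facet normal 0.0000 0.0000 -1.0000
    outer loop
      vertex 2.5 9.3 0.0
      vertex 5.9 9.9 0.0
      vertex 10.0 5.0 0.0
    endloop
  endfacet
  facet normal 0.0000 0.0000 -1.0000
    outer loop
      vertex 0.3 6.7 0.0
      vertex 2.5 9.3 0.0
      vertex 10.0 5.0 0.0
    endloop
  endfacet
  facet normal 0.0000 0.0000 -1.0000
    outer loop
      vertex 0.3 3.3 0.0
      vertex 0.3 6.7 0.0
      vertex 10.0 5.0 0.0
    endloop
  endfacet
  facet normal 0.0000 0.0000 -1.0000
    outer loop
      vertex 2.5 0.7 0.0
      vertex 0.3 3.3 0.0
      vertex 10.0 5.0 0.0
    endloop
  endfacet
  facet normal 0.0000 0.0000 -1.0000
    outer loop
      vertex 5.9 0.1 0.0
      vertex 2.5 0.7 0.0
      vertex 10.0 5.0 0.0
    endloop
  endfacet
  facet normal 0.0000 0.0000 -1.0000
    outer loop
      vertex 8.8 1.8 0.0
      vertex 5.9 0.1 0.0
      vertex 10.0 5.0 0.0
    endloop
  endfacet
  facet normal 0.9158 0.3434 0.2081
    outer loop
      vertex 10.0 5.0 0.0
      vertex 8.8 8.2 0.0
      vertex 5.0 5.0 22.0
    endloop
  endfacet
  facet normal 0.4946 0.8438 0.2082
    outer loop
      vertex 8.8 8.2 0.0
      vertex 5.9 9.9 0.0
      vertex 5.0 5.0 22.0
    endloop
  endfacet
  facet normal -0.1700 0.9633 0.2076
    outer loop
      vertex 5.9 9.9 0.0
      vertex 2.5 9.3 0.0
      vertex 5.0 5.0 22.0
    endloop
  endfacet
  facet normal -0.7466 0.6318 0.2083
    outer loop
      vertex 2.5 9.3 0.0
      vertex 0.3 6.7 0.0
      vertex 5.0 5.0 22.0
    endloop
  endfacet
  facet normal -0.9779 0.0000 0.2089
    outer loop
      vertex 0.3 6.7 0.0
      vertex 0.3 3.3 0.0
      vertex 5.0 5.0 22.0
    endloop
  endfacet
  facet normal -0.7466 -0.6318 0.2083
    outer loop
      vertex 0.3 3.3 0.0
      vertex 2.5 0.7 0.0
      vertex 5.0 5.0 22.0
    endloop
  endfacet
  facet normal -0.1700 -0.9633 0.2076
    outer loop
      vertex 2.5 0.7 0.0
      vertex 5.9 0.1 0.0
      vertex 5.0 5.0 22.0
    endloop
  endfacet
  facet normal 0.4946 -0.8438 0.2082
    outer loop
      vertex 5.9 0.1 0.0
      vertex 8.8 1.8 0.0
      vertex 5.0 5.0 22.0
    endloop
  endfacet
  facet normal 0.9158 -0.3434 0.2081
    outer loop
      vertex 8.8 1.8 0.0
      vertex 10.0 5.0 0.0
      vertex 5.0 5.0 22.0
    endloop
  endfacet
endsolid part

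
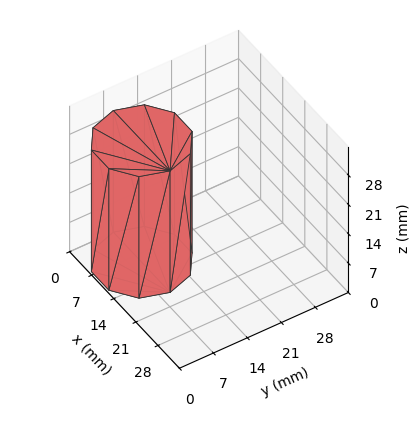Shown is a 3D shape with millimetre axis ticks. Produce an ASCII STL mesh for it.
Reading the render: the shape is a regular 10-sided prism (a cylinder approximated with 10 flat sides), circumscribed radius ≈ 9 mm, height ≈ 29 mm (dimensions read to the nearest mm from the axis ticks). For the STL, each face is triangulated and given an outward normal.

solid part
  facet normal 0.0000 0.0000 -1.0000
    outer loop
      vertex 11.781 17.560 0.000
      vertex 16.281 14.290 0.000
      vertex 18.000 9.000 0.000
    endloop
  endfacet
  facet normal 0.0000 0.0000 -1.0000
    outer loop
      vertex 6.219 17.560 0.000
      vertex 11.781 17.560 0.000
      vertex 18.000 9.000 0.000
    endloop
  endfacet
  facet normal 0.0000 0.0000 -1.0000
    outer loop
      vertex 1.719 14.290 0.000
      vertex 6.219 17.560 0.000
      vertex 18.000 9.000 0.000
    endloop
  endfacet
  facet normal 0.0000 0.0000 -1.0000
    outer loop
      vertex 0.000 9.000 0.000
      vertex 1.719 14.290 0.000
      vertex 18.000 9.000 0.000
    endloop
  endfacet
  facet normal 0.0000 0.0000 -1.0000
    outer loop
      vertex 1.719 3.710 0.000
      vertex 0.000 9.000 0.000
      vertex 18.000 9.000 0.000
    endloop
  endfacet
  facet normal 0.0000 0.0000 -1.0000
    outer loop
      vertex 6.219 0.440 0.000
      vertex 1.719 3.710 0.000
      vertex 18.000 9.000 0.000
    endloop
  endfacet
  facet normal 0.0000 0.0000 -1.0000
    outer loop
      vertex 11.781 0.440 0.000
      vertex 6.219 0.440 0.000
      vertex 18.000 9.000 0.000
    endloop
  endfacet
  facet normal 0.0000 0.0000 -1.0000
    outer loop
      vertex 16.281 3.710 0.000
      vertex 11.781 0.440 0.000
      vertex 18.000 9.000 0.000
    endloop
  endfacet
  facet normal 0.0000 0.0000 1.0000
    outer loop
      vertex 18.000 9.000 29.000
      vertex 16.281 14.290 29.000
      vertex 11.781 17.560 29.000
    endloop
  endfacet
  facet normal 0.0000 0.0000 1.0000
    outer loop
      vertex 18.000 9.000 29.000
      vertex 11.781 17.560 29.000
      vertex 6.219 17.560 29.000
    endloop
  endfacet
  facet normal 0.0000 0.0000 1.0000
    outer loop
      vertex 18.000 9.000 29.000
      vertex 6.219 17.560 29.000
      vertex 1.719 14.290 29.000
    endloop
  endfacet
  facet normal 0.0000 0.0000 1.0000
    outer loop
      vertex 18.000 9.000 29.000
      vertex 1.719 14.290 29.000
      vertex 0.000 9.000 29.000
    endloop
  endfacet
  facet normal 0.0000 0.0000 1.0000
    outer loop
      vertex 18.000 9.000 29.000
      vertex 0.000 9.000 29.000
      vertex 1.719 3.710 29.000
    endloop
  endfacet
  facet normal 0.0000 0.0000 1.0000
    outer loop
      vertex 18.000 9.000 29.000
      vertex 1.719 3.710 29.000
      vertex 6.219 0.440 29.000
    endloop
  endfacet
  facet normal 0.0000 0.0000 1.0000
    outer loop
      vertex 18.000 9.000 29.000
      vertex 6.219 0.440 29.000
      vertex 11.781 0.440 29.000
    endloop
  endfacet
  facet normal 0.0000 0.0000 1.0000
    outer loop
      vertex 18.000 9.000 29.000
      vertex 11.781 0.440 29.000
      vertex 16.281 3.710 29.000
    endloop
  endfacet
  facet normal 0.9510 0.3090 0.0000
    outer loop
      vertex 18.000 9.000 0.000
      vertex 16.281 14.290 0.000
      vertex 16.281 14.290 29.000
    endloop
  endfacet
  facet normal 0.9510 0.3090 0.0000
    outer loop
      vertex 18.000 9.000 0.000
      vertex 16.281 14.290 29.000
      vertex 18.000 9.000 29.000
    endloop
  endfacet
  facet normal 0.5879 0.8090 0.0000
    outer loop
      vertex 16.281 14.290 0.000
      vertex 11.781 17.560 0.000
      vertex 11.781 17.560 29.000
    endloop
  endfacet
  facet normal 0.5879 0.8090 0.0000
    outer loop
      vertex 16.281 14.290 0.000
      vertex 11.781 17.560 29.000
      vertex 16.281 14.290 29.000
    endloop
  endfacet
  facet normal 0.0000 1.0000 0.0000
    outer loop
      vertex 11.781 17.560 0.000
      vertex 6.219 17.560 0.000
      vertex 6.219 17.560 29.000
    endloop
  endfacet
  facet normal 0.0000 1.0000 0.0000
    outer loop
      vertex 11.781 17.560 0.000
      vertex 6.219 17.560 29.000
      vertex 11.781 17.560 29.000
    endloop
  endfacet
  facet normal -0.5879 0.8090 0.0000
    outer loop
      vertex 6.219 17.560 0.000
      vertex 1.719 14.290 0.000
      vertex 1.719 14.290 29.000
    endloop
  endfacet
  facet normal -0.5879 0.8090 0.0000
    outer loop
      vertex 6.219 17.560 0.000
      vertex 1.719 14.290 29.000
      vertex 6.219 17.560 29.000
    endloop
  endfacet
  facet normal -0.9510 0.3090 0.0000
    outer loop
      vertex 1.719 14.290 0.000
      vertex 0.000 9.000 0.000
      vertex 0.000 9.000 29.000
    endloop
  endfacet
  facet normal -0.9510 0.3090 0.0000
    outer loop
      vertex 1.719 14.290 0.000
      vertex 0.000 9.000 29.000
      vertex 1.719 14.290 29.000
    endloop
  endfacet
  facet normal -0.9510 -0.3090 0.0000
    outer loop
      vertex 0.000 9.000 0.000
      vertex 1.719 3.710 0.000
      vertex 1.719 3.710 29.000
    endloop
  endfacet
  facet normal -0.9510 -0.3090 0.0000
    outer loop
      vertex 0.000 9.000 0.000
      vertex 1.719 3.710 29.000
      vertex 0.000 9.000 29.000
    endloop
  endfacet
  facet normal -0.5879 -0.8090 0.0000
    outer loop
      vertex 1.719 3.710 0.000
      vertex 6.219 0.440 0.000
      vertex 6.219 0.440 29.000
    endloop
  endfacet
  facet normal -0.5879 -0.8090 0.0000
    outer loop
      vertex 1.719 3.710 0.000
      vertex 6.219 0.440 29.000
      vertex 1.719 3.710 29.000
    endloop
  endfacet
  facet normal 0.0000 -1.0000 0.0000
    outer loop
      vertex 6.219 0.440 0.000
      vertex 11.781 0.440 0.000
      vertex 11.781 0.440 29.000
    endloop
  endfacet
  facet normal 0.0000 -1.0000 0.0000
    outer loop
      vertex 6.219 0.440 0.000
      vertex 11.781 0.440 29.000
      vertex 6.219 0.440 29.000
    endloop
  endfacet
  facet normal 0.5879 -0.8090 0.0000
    outer loop
      vertex 11.781 0.440 0.000
      vertex 16.281 3.710 0.000
      vertex 16.281 3.710 29.000
    endloop
  endfacet
  facet normal 0.5879 -0.8090 0.0000
    outer loop
      vertex 11.781 0.440 0.000
      vertex 16.281 3.710 29.000
      vertex 11.781 0.440 29.000
    endloop
  endfacet
  facet normal 0.9510 -0.3090 0.0000
    outer loop
      vertex 16.281 3.710 0.000
      vertex 18.000 9.000 0.000
      vertex 18.000 9.000 29.000
    endloop
  endfacet
  facet normal 0.9510 -0.3090 0.0000
    outer loop
      vertex 16.281 3.710 0.000
      vertex 18.000 9.000 29.000
      vertex 16.281 3.710 29.000
    endloop
  endfacet
endsolid part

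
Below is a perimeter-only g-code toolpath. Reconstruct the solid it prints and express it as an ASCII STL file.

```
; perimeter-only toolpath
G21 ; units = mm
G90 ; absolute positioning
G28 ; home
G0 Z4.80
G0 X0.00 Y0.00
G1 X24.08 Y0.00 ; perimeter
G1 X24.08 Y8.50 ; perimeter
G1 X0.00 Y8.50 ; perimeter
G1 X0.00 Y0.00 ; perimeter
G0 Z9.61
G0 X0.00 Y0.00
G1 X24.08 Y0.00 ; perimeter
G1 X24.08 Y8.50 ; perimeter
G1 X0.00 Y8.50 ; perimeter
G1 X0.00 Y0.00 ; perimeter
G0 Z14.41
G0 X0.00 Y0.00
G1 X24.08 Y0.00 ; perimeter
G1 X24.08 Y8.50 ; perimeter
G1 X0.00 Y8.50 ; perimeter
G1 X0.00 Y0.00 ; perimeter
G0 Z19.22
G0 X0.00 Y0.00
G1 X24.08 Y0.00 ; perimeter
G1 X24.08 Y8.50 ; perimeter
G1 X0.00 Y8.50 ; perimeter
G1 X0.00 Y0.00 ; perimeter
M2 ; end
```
solid part
  facet normal 0.0000 0.0000 -1.0000
    outer loop
      vertex 24.08 8.50 0.00
      vertex 24.08 0.00 0.00
      vertex 0.00 0.00 0.00
    endloop
  endfacet
  facet normal 0.0000 0.0000 -1.0000
    outer loop
      vertex 0.00 8.50 0.00
      vertex 24.08 8.50 0.00
      vertex 0.00 0.00 0.00
    endloop
  endfacet
  facet normal 0.0000 0.0000 1.0000
    outer loop
      vertex 0.00 0.00 19.22
      vertex 24.08 0.00 19.22
      vertex 24.08 8.50 19.22
    endloop
  endfacet
  facet normal 0.0000 0.0000 1.0000
    outer loop
      vertex 0.00 0.00 19.22
      vertex 24.08 8.50 19.22
      vertex 0.00 8.50 19.22
    endloop
  endfacet
  facet normal 0.0000 -1.0000 0.0000
    outer loop
      vertex 0.00 0.00 0.00
      vertex 24.08 0.00 0.00
      vertex 24.08 0.00 19.22
    endloop
  endfacet
  facet normal 0.0000 -1.0000 0.0000
    outer loop
      vertex 0.00 0.00 0.00
      vertex 24.08 0.00 19.22
      vertex 0.00 0.00 19.22
    endloop
  endfacet
  facet normal 0.0000 1.0000 0.0000
    outer loop
      vertex 24.08 8.50 19.22
      vertex 24.08 8.50 0.00
      vertex 0.00 8.50 0.00
    endloop
  endfacet
  facet normal 0.0000 1.0000 0.0000
    outer loop
      vertex 0.00 8.50 19.22
      vertex 24.08 8.50 19.22
      vertex 0.00 8.50 0.00
    endloop
  endfacet
  facet normal -1.0000 0.0000 0.0000
    outer loop
      vertex 0.00 8.50 19.22
      vertex 0.00 8.50 0.00
      vertex 0.00 0.00 0.00
    endloop
  endfacet
  facet normal -1.0000 0.0000 0.0000
    outer loop
      vertex 0.00 0.00 19.22
      vertex 0.00 8.50 19.22
      vertex 0.00 0.00 0.00
    endloop
  endfacet
  facet normal 1.0000 0.0000 0.0000
    outer loop
      vertex 24.08 0.00 0.00
      vertex 24.08 8.50 0.00
      vertex 24.08 8.50 19.22
    endloop
  endfacet
  facet normal 1.0000 0.0000 0.0000
    outer loop
      vertex 24.08 0.00 0.00
      vertex 24.08 8.50 19.22
      vertex 24.08 0.00 19.22
    endloop
  endfacet
endsolid part

The G0 Z moves step by Δz≈4.80 mm. Every layer's G1 loop is the same polygon, so the solid is a straight extrusion of it from z=0 to z≈19.2. Closing with flat bottom and top caps and triangulating gives 12 facets — a rectangular box, roughly 24.1 × 8.5 mm footprint and 19.2 mm tall.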